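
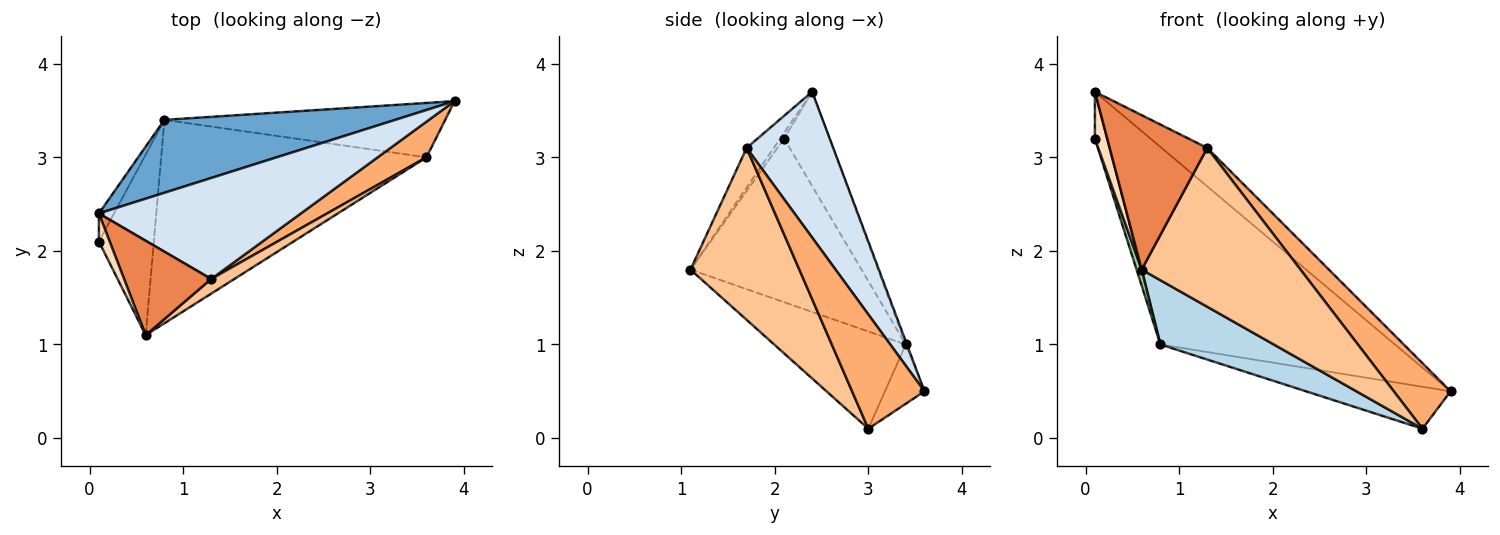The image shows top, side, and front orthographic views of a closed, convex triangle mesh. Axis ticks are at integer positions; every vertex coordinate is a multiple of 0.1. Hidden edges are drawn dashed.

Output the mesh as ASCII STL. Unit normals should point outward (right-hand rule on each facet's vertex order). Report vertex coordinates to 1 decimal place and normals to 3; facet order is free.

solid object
 facet normal -0.005 0.938 0.346
  outer loop
   vertex 0.8 3.4 1.0
   vertex 0.1 2.4 3.7
   vertex 3.9 3.6 0.5
  endloop
 endfacet
 facet normal -0.165 0.603 -0.781
  outer loop
   vertex 0.8 3.4 1.0
   vertex 3.9 3.6 0.5
   vertex 3.6 3.0 0.1
  endloop
 endfacet
 facet normal -0.330 -0.284 -0.900
  outer loop
   vertex 0.8 3.4 1.0
   vertex 3.6 3.0 0.1
   vertex 0.6 1.1 1.8
  endloop
 endfacet
 facet normal 0.559 0.295 0.775
  outer loop
   vertex 1.3 1.7 3.1
   vertex 3.9 3.6 0.5
   vertex 0.1 2.4 3.7
  endloop
 endfacet
 facet normal -0.231 -0.830 0.507
  outer loop
   vertex 1.3 1.7 3.1
   vertex 0.1 2.4 3.7
   vertex 0.6 1.1 1.8
  endloop
 endfacet
 facet normal 0.746 -0.585 0.318
  outer loop
   vertex 1.3 1.7 3.1
   vertex 3.6 3.0 0.1
   vertex 3.9 3.6 0.5
  endloop
 endfacet
 facet normal 0.564 -0.822 0.076
  outer loop
   vertex 1.3 1.7 3.1
   vertex 0.6 1.1 1.8
   vertex 3.6 3.0 0.1
  endloop
 endfacet
 facet normal -0.265 -0.827 0.496
  outer loop
   vertex 0.1 2.1 3.2
   vertex 0.6 1.1 1.8
   vertex 0.1 2.4 3.7
  endloop
 endfacet
 facet normal -0.955 0.255 -0.153
  outer loop
   vertex 0.1 2.1 3.2
   vertex 0.1 2.4 3.7
   vertex 0.8 3.4 1.0
  endloop
 endfacet
 facet normal -0.948 -0.028 -0.318
  outer loop
   vertex 0.1 2.1 3.2
   vertex 0.8 3.4 1.0
   vertex 0.6 1.1 1.8
  endloop
 endfacet
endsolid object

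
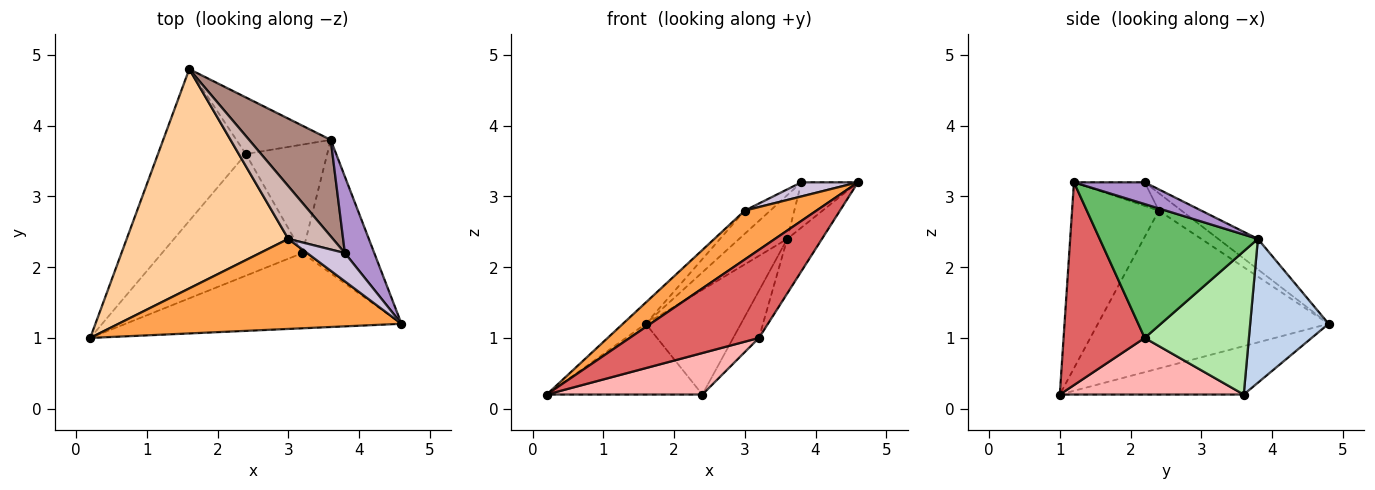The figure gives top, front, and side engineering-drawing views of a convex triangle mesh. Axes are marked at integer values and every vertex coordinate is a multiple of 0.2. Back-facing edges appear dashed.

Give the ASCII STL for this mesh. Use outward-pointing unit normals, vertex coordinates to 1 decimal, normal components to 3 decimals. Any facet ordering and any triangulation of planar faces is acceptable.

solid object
 facet normal -0.447 0.378 -0.811
  outer loop
   vertex 2.4 3.6 0.2
   vertex 0.2 1.0 0.2
   vertex 1.6 4.8 1.2
  endloop
 endfacet
 facet normal 0.587 0.712 -0.385
  outer loop
   vertex 2.4 3.6 0.2
   vertex 1.6 4.8 1.2
   vertex 3.6 3.8 2.4
  endloop
 endfacet
 facet normal -0.500 -0.413 0.761
  outer loop
   vertex 3.0 2.4 2.8
   vertex 0.2 1.0 0.2
   vertex 4.6 1.2 3.2
  endloop
 endfacet
 facet normal -0.697 0.069 0.714
  outer loop
   vertex 3.0 2.4 2.8
   vertex 1.6 4.8 1.2
   vertex 0.2 1.0 0.2
  endloop
 endfacet
 facet normal 0.865 0.190 -0.464
  outer loop
   vertex 3.2 2.2 1.0
   vertex 3.6 3.8 2.4
   vertex 4.6 1.2 3.2
  endloop
 endfacet
 facet normal 0.850 0.210 -0.483
  outer loop
   vertex 3.2 2.2 1.0
   vertex 2.4 3.6 0.2
   vertex 3.6 3.8 2.4
  endloop
 endfacet
 facet normal 0.431 -0.686 -0.586
  outer loop
   vertex 3.2 2.2 1.0
   vertex 4.6 1.2 3.2
   vertex 0.2 1.0 0.2
  endloop
 endfacet
 facet normal 0.356 -0.302 -0.884
  outer loop
   vertex 3.2 2.2 1.0
   vertex 0.2 1.0 0.2
   vertex 2.4 3.6 0.2
  endloop
 endfacet
 facet normal 0.537 0.430 0.726
  outer loop
   vertex 3.8 2.2 3.2
   vertex 4.6 1.2 3.2
   vertex 3.6 3.8 2.4
  endloop
 endfacet
 facet normal -0.488 -0.390 0.781
  outer loop
   vertex 3.8 2.2 3.2
   vertex 3.0 2.4 2.8
   vertex 4.6 1.2 3.2
  endloop
 endfacet
 facet normal -0.322 0.391 0.862
  outer loop
   vertex 3.8 2.2 3.2
   vertex 3.6 3.8 2.4
   vertex 1.6 4.8 1.2
  endloop
 endfacet
 facet normal -0.336 0.379 0.862
  outer loop
   vertex 3.8 2.2 3.2
   vertex 1.6 4.8 1.2
   vertex 3.0 2.4 2.8
  endloop
 endfacet
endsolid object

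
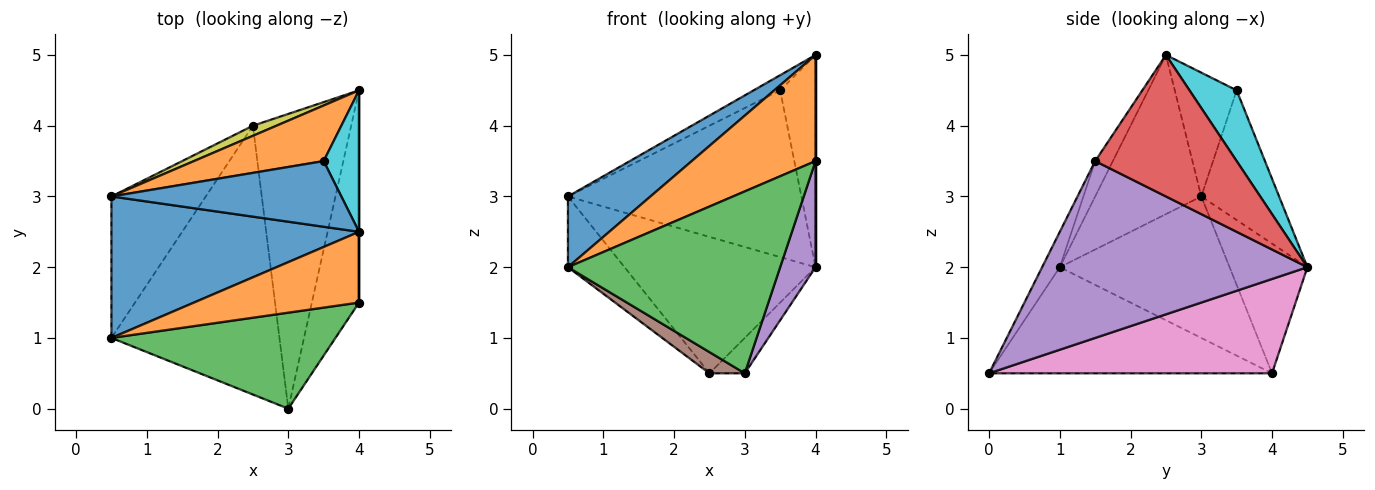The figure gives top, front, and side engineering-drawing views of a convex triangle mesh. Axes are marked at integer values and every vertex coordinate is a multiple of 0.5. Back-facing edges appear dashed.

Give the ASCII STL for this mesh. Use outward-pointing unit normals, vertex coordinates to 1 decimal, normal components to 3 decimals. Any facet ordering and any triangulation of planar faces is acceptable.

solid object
 facet normal -0.498 -0.388 0.775
  outer loop
   vertex 0.5 3.0 3.0
   vertex 0.5 1.0 2.0
   vertex 4.0 2.5 5.0
  endloop
 endfacet
 facet normal -0.118 -0.826 0.551
  outer loop
   vertex 4.0 1.5 3.5
   vertex 4.0 2.5 5.0
   vertex 0.5 1.0 2.0
  endloop
 endfacet
 facet normal -0.073 -0.882 0.465
  outer loop
   vertex 4.0 1.5 3.5
   vertex 0.5 1.0 2.0
   vertex 3.0 0.0 0.5
  endloop
 endfacet
 facet normal 1.000 0.000 0.000
  outer loop
   vertex 4.0 1.5 3.5
   vertex 4.0 4.5 2.0
   vertex 4.0 2.5 5.0
  endloop
 endfacet
 facet normal 0.958 -0.128 -0.256
  outer loop
   vertex 4.0 1.5 3.5
   vertex 3.0 0.0 0.5
   vertex 4.0 4.5 2.0
  endloop
 endfacet
 facet normal -0.533 -0.067 -0.844
  outer loop
   vertex 2.5 4.0 0.5
   vertex 3.0 0.0 0.5
   vertex 0.5 1.0 2.0
  endloop
 endfacet
 facet normal 0.690 0.086 -0.719
  outer loop
   vertex 2.5 4.0 0.5
   vertex 4.0 4.5 2.0
   vertex 3.0 0.0 0.5
  endloop
 endfacet
 facet normal -0.802 0.267 -0.535
  outer loop
   vertex 2.5 4.0 0.5
   vertex 0.5 1.0 2.0
   vertex 0.5 3.0 3.0
  endloop
 endfacet
 facet normal -0.376 0.924 0.068
  outer loop
   vertex 2.5 4.0 0.5
   vertex 0.5 3.0 3.0
   vertex 4.0 4.5 2.0
  endloop
 endfacet
 facet normal 0.743 0.557 0.371
  outer loop
   vertex 3.5 3.5 4.5
   vertex 4.0 2.5 5.0
   vertex 4.0 4.5 2.0
  endloop
 endfacet
 facet normal -0.465 0.199 0.863
  outer loop
   vertex 3.5 3.5 4.5
   vertex 0.5 3.0 3.0
   vertex 4.0 2.5 5.0
  endloop
 endfacet
 facet normal -0.302 0.905 0.302
  outer loop
   vertex 3.5 3.5 4.5
   vertex 4.0 4.5 2.0
   vertex 0.5 3.0 3.0
  endloop
 endfacet
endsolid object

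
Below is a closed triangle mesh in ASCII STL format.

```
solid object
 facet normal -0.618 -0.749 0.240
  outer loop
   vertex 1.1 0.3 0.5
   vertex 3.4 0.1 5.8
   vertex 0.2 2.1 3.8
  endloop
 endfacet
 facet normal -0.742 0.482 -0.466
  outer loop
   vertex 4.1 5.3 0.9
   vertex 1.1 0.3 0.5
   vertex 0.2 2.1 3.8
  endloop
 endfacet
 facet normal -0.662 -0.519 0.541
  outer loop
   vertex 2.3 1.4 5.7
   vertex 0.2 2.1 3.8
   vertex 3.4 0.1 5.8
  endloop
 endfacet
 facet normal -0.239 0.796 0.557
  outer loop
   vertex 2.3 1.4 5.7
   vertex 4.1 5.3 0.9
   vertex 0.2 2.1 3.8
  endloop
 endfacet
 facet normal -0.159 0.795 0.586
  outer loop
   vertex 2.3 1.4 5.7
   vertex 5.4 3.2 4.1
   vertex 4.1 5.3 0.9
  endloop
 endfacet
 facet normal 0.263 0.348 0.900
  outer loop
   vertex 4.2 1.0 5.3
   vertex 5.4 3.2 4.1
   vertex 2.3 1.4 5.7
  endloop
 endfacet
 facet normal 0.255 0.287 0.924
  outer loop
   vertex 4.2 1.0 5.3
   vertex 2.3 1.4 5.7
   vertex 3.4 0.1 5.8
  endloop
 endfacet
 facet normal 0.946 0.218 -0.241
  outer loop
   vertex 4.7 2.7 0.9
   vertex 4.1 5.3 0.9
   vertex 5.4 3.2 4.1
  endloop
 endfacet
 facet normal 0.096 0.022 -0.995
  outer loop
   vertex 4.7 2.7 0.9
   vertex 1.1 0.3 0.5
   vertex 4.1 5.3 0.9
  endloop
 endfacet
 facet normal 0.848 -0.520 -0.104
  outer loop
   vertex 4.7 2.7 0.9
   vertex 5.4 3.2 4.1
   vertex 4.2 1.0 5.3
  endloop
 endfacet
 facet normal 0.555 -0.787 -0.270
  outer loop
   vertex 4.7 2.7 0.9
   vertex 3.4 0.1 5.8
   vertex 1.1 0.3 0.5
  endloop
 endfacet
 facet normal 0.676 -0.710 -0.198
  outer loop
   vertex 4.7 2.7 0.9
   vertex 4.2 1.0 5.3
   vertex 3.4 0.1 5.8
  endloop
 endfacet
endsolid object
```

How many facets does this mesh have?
12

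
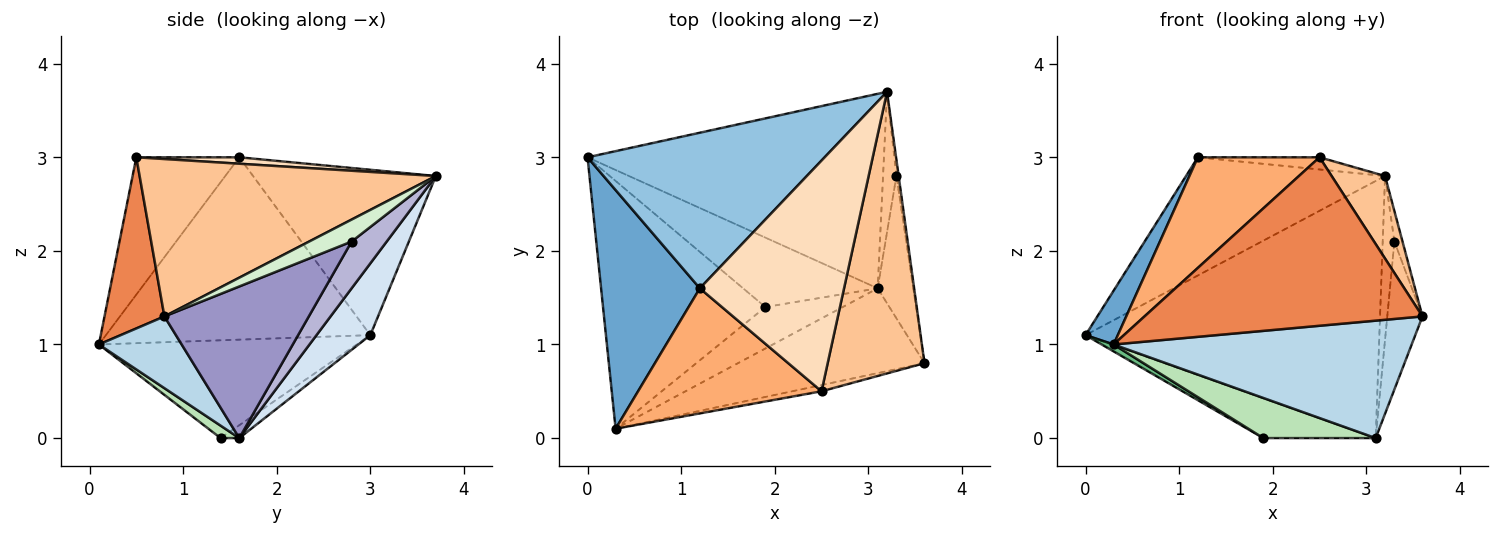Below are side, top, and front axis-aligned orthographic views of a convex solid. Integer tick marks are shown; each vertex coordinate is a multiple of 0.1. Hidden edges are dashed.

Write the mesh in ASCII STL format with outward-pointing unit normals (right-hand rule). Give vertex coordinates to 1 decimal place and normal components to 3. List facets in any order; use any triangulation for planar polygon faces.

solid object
 facet normal -0.874 -0.107 0.474
  outer loop
   vertex 1.2 1.6 3.0
   vertex 0.0 3.0 1.1
   vertex 0.3 0.1 1.0
  endloop
 endfacet
 facet normal -0.486 0.529 0.696
  outer loop
   vertex 3.2 3.7 2.8
   vertex 0.0 3.0 1.1
   vertex 1.2 1.6 3.0
  endloop
 endfacet
 facet normal 0.220 -0.791 -0.571
  outer loop
   vertex 3.1 1.6 0.0
   vertex 3.6 0.8 1.3
   vertex 0.3 0.1 1.0
  endloop
 endfacet
 facet normal 0.145 0.789 -0.597
  outer loop
   vertex 3.1 1.6 0.0
   vertex 0.0 3.0 1.1
   vertex 3.2 3.7 2.8
  endloop
 endfacet
 facet normal 0.211 -0.977 -0.036
  outer loop
   vertex 2.5 0.5 3.0
   vertex 0.3 0.1 1.0
   vertex 3.6 0.8 1.3
  endloop
 endfacet
 facet normal -0.489 -0.578 0.653
  outer loop
   vertex 2.5 0.5 3.0
   vertex 1.2 1.6 3.0
   vertex 0.3 0.1 1.0
  endloop
 endfacet
 facet normal 0.842 -0.152 0.518
  outer loop
   vertex 2.5 0.5 3.0
   vertex 3.6 0.8 1.3
   vertex 3.2 3.7 2.8
  endloop
 endfacet
 facet normal 0.045 0.053 0.998
  outer loop
   vertex 2.5 0.5 3.0
   vertex 3.2 3.7 2.8
   vertex 1.2 1.6 3.0
  endloop
 endfacet
 facet normal -0.516 -0.024 -0.856
  outer loop
   vertex 1.9 1.4 0.0
   vertex 0.3 0.1 1.0
   vertex 0.0 3.0 1.1
  endloop
 endfacet
 facet normal -0.083 0.496 -0.864
  outer loop
   vertex 1.9 1.4 0.0
   vertex 0.0 3.0 1.1
   vertex 3.1 1.6 0.0
  endloop
 endfacet
 facet normal 0.115 -0.691 -0.714
  outer loop
   vertex 1.9 1.4 0.0
   vertex 3.1 1.6 0.0
   vertex 0.3 0.1 1.0
  endloop
 endfacet
 facet normal 0.977 0.187 -0.101
  outer loop
   vertex 3.3 2.8 2.1
   vertex 3.2 3.7 2.8
   vertex 3.6 0.8 1.3
  endloop
 endfacet
 facet normal 0.947 0.231 -0.222
  outer loop
   vertex 3.3 2.8 2.1
   vertex 3.6 0.8 1.3
   vertex 3.1 1.6 0.0
  endloop
 endfacet
 facet normal 0.916 0.305 -0.262
  outer loop
   vertex 3.3 2.8 2.1
   vertex 3.1 1.6 0.0
   vertex 3.2 3.7 2.8
  endloop
 endfacet
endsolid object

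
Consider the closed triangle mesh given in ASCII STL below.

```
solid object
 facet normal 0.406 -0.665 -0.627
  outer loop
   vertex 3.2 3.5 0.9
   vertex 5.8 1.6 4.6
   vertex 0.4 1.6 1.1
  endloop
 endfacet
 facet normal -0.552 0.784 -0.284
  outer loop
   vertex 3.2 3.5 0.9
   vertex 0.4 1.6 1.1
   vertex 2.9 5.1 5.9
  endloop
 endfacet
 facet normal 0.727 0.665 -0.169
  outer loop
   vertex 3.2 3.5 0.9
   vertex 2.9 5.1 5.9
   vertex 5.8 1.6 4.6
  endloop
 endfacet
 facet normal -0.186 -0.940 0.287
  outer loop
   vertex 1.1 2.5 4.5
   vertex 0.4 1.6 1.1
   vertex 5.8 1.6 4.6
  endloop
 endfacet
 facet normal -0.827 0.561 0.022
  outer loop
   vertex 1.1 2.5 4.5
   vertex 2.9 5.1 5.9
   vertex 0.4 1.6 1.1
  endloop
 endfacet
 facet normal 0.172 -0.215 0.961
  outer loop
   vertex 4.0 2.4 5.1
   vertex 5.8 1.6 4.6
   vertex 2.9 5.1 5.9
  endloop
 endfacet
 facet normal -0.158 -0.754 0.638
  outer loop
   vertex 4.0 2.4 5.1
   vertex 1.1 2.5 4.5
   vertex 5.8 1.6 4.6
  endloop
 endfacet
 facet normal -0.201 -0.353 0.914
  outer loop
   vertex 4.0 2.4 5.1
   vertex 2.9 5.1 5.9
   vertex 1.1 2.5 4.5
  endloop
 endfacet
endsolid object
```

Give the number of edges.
12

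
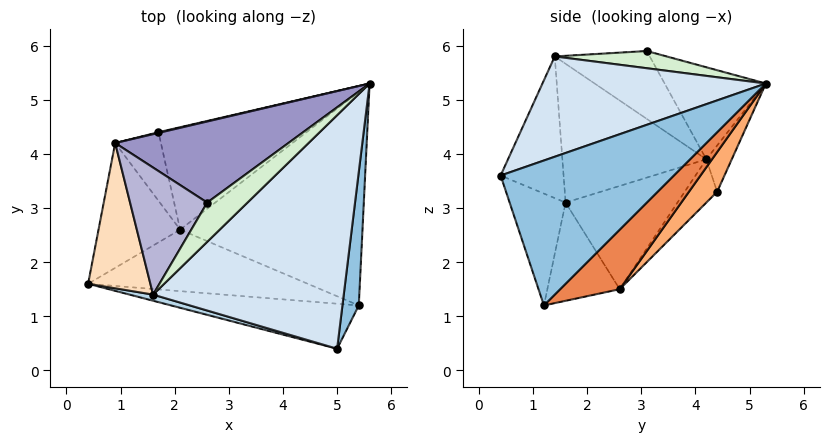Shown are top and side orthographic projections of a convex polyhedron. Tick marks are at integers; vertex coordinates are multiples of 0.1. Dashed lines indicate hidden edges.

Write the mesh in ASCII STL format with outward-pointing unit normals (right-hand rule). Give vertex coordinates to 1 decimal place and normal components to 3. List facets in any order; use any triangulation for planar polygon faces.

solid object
 facet normal -0.203 -0.918 -0.340
  outer loop
   vertex 5.4 1.2 1.2
   vertex 5.0 0.4 3.6
   vertex 0.4 1.6 3.1
  endloop
 endfacet
 facet normal 0.981 -0.159 0.111
  outer loop
   vertex 5.4 1.2 1.2
   vertex 5.6 5.3 5.3
   vertex 5.0 0.4 3.6
  endloop
 endfacet
 facet normal -0.257 -0.966 0.042
  outer loop
   vertex 1.6 1.4 5.8
   vertex 0.4 1.6 3.1
   vertex 5.0 0.4 3.6
  endloop
 endfacet
 facet normal 0.437 -0.342 0.832
  outer loop
   vertex 1.6 1.4 5.8
   vertex 5.0 0.4 3.6
   vertex 5.6 5.3 5.3
  endloop
 endfacet
 facet normal 0.227 0.683 -0.694
  outer loop
   vertex 2.1 2.6 1.5
   vertex 5.6 5.3 5.3
   vertex 5.4 1.2 1.2
  endloop
 endfacet
 facet normal 0.181 0.715 -0.675
  outer loop
   vertex 2.1 2.6 1.5
   vertex 1.7 4.4 3.3
   vertex 5.6 5.3 5.3
  endloop
 endfacet
 facet normal -0.324 -0.608 -0.724
  outer loop
   vertex 2.1 2.6 1.5
   vertex 5.4 1.2 1.2
   vertex 0.4 1.6 3.1
  endloop
 endfacet
 facet normal -0.911 0.050 0.409
  outer loop
   vertex 0.9 4.2 3.9
   vertex 0.4 1.6 3.1
   vertex 1.6 1.4 5.8
  endloop
 endfacet
 facet normal -0.742 0.323 -0.587
  outer loop
   vertex 0.9 4.2 3.9
   vertex 2.1 2.6 1.5
   vertex 0.4 1.6 3.1
  endloop
 endfacet
 facet normal -0.597 0.497 -0.630
  outer loop
   vertex 0.9 4.2 3.9
   vertex 1.7 4.4 3.3
   vertex 2.1 2.6 1.5
  endloop
 endfacet
 facet normal -0.232 0.973 0.015
  outer loop
   vertex 0.9 4.2 3.9
   vertex 5.6 5.3 5.3
   vertex 1.7 4.4 3.3
  endloop
 endfacet
 facet normal 0.378 -0.274 0.884
  outer loop
   vertex 2.6 3.1 5.9
   vertex 1.6 1.4 5.8
   vertex 5.6 5.3 5.3
  endloop
 endfacet
 facet normal -0.352 0.661 0.663
  outer loop
   vertex 2.6 3.1 5.9
   vertex 5.6 5.3 5.3
   vertex 0.9 4.2 3.9
  endloop
 endfacet
 facet normal -0.625 0.326 0.710
  outer loop
   vertex 2.6 3.1 5.9
   vertex 0.9 4.2 3.9
   vertex 1.6 1.4 5.8
  endloop
 endfacet
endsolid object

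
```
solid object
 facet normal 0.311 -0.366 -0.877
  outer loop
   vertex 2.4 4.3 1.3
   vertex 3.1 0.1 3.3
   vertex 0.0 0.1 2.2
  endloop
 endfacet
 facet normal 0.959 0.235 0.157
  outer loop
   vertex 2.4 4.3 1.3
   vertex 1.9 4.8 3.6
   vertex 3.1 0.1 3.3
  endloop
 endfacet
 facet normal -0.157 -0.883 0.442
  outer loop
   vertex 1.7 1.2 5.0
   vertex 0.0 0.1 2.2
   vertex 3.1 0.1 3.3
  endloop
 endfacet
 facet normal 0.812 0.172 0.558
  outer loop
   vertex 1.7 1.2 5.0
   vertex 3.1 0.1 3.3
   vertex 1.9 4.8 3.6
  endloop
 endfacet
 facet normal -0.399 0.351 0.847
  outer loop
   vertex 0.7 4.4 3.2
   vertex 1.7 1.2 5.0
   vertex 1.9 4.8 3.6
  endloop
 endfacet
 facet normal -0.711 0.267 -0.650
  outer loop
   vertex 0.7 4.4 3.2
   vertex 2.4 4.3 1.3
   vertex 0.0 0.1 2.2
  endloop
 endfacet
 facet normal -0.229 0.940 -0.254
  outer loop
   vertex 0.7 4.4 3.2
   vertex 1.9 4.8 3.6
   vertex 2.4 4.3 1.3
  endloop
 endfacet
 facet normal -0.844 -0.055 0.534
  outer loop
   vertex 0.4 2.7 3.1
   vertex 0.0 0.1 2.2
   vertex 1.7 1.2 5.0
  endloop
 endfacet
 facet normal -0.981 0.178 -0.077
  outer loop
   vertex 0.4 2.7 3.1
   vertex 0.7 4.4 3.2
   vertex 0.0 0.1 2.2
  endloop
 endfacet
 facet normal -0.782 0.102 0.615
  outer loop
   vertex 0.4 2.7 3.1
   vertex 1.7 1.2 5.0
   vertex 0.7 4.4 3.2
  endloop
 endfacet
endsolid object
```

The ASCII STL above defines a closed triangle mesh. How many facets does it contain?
10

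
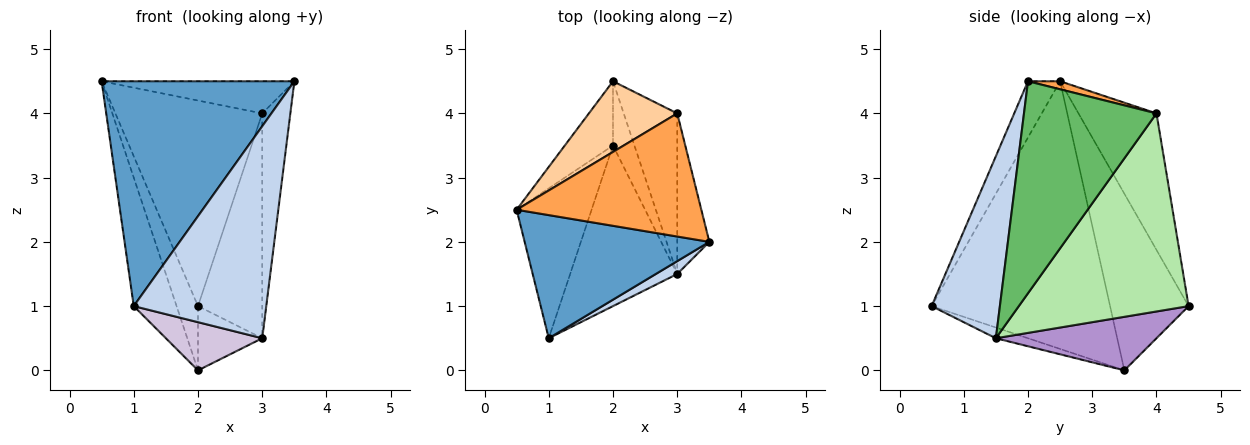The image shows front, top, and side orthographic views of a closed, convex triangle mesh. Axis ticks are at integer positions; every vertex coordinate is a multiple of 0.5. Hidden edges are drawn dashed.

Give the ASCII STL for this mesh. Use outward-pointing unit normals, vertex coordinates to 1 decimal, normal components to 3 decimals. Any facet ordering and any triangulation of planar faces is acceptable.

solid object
 facet normal -0.145 -0.868 0.475
  outer loop
   vertex 1.0 0.5 1.0
   vertex 3.5 2.0 4.5
   vertex 0.5 2.5 4.5
  endloop
 endfacet
 facet normal 0.457 -0.888 0.054
  outer loop
   vertex 3.0 1.5 0.5
   vertex 3.5 2.0 4.5
   vertex 1.0 0.5 1.0
  endloop
 endfacet
 facet normal 0.042 0.252 0.967
  outer loop
   vertex 3.0 4.0 4.0
   vertex 0.5 2.5 4.5
   vertex 3.5 2.0 4.5
  endloop
 endfacet
 facet normal -0.449 0.845 0.290
  outer loop
   vertex 3.0 4.0 4.0
   vertex 2.0 4.5 1.0
   vertex 0.5 2.5 4.5
  endloop
 endfacet
 facet normal 0.968 0.205 -0.147
  outer loop
   vertex 3.0 4.0 4.0
   vertex 3.5 2.0 4.5
   vertex 3.0 1.5 0.5
  endloop
 endfacet
 facet normal 0.907 0.343 -0.245
  outer loop
   vertex 3.0 4.0 4.0
   vertex 3.0 1.5 0.5
   vertex 2.0 4.5 1.0
  endloop
 endfacet
 facet normal -0.933 0.254 -0.254
  outer loop
   vertex 2.0 3.5 0.0
   vertex 0.5 2.5 4.5
   vertex 2.0 4.5 1.0
  endloop
 endfacet
 facet normal -0.938 0.225 -0.263
  outer loop
   vertex 2.0 3.5 0.0
   vertex 1.0 0.5 1.0
   vertex 0.5 2.5 4.5
  endloop
 endfacet
 facet normal 0.870 0.348 -0.348
  outer loop
   vertex 2.0 3.5 0.0
   vertex 2.0 4.5 1.0
   vertex 3.0 1.5 0.5
  endloop
 endfacet
 facet normal -0.095 -0.286 -0.953
  outer loop
   vertex 2.0 3.5 0.0
   vertex 3.0 1.5 0.5
   vertex 1.0 0.5 1.0
  endloop
 endfacet
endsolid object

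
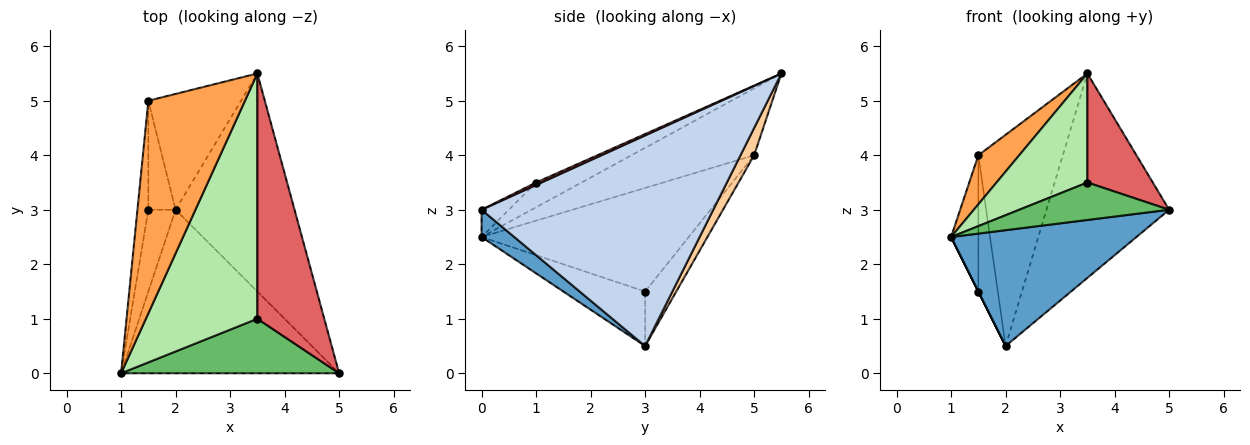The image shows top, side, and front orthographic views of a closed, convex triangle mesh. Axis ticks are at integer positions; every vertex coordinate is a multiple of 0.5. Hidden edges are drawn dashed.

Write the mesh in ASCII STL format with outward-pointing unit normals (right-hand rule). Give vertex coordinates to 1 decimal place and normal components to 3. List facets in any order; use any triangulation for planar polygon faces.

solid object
 facet normal 0.101 -0.575 -0.812
  outer loop
   vertex 2.0 3.0 0.5
   vertex 5.0 0.0 3.0
   vertex 1.0 0.0 2.5
  endloop
 endfacet
 facet normal 0.791 0.419 -0.447
  outer loop
   vertex 2.0 3.0 0.5
   vertex 3.5 5.5 5.5
   vertex 5.0 0.0 3.0
  endloop
 endfacet
 facet normal -0.559 -0.186 0.808
  outer loop
   vertex 1.5 5.0 4.0
   vertex 1.0 0.0 2.5
   vertex 3.5 5.5 5.5
  endloop
 endfacet
 facet normal 0.140 0.868 -0.476
  outer loop
   vertex 1.5 5.0 4.0
   vertex 3.5 5.5 5.5
   vertex 2.0 3.0 0.5
  endloop
 endfacet
 facet normal -0.102 -0.564 0.820
  outer loop
   vertex 3.5 1.0 3.5
   vertex 1.0 0.0 2.5
   vertex 5.0 0.0 3.0
  endloop
 endfacet
 facet normal -0.199 -0.398 0.896
  outer loop
   vertex 3.5 1.0 3.5
   vertex 3.5 5.5 5.5
   vertex 1.0 0.0 2.5
  endloop
 endfacet
 facet normal 0.034 -0.406 0.913
  outer loop
   vertex 3.5 1.0 3.5
   vertex 5.0 0.0 3.0
   vertex 3.5 5.5 5.5
  endloop
 endfacet
 facet normal -0.894 0.000 -0.447
  outer loop
   vertex 1.5 3.0 1.5
   vertex 2.0 3.0 0.5
   vertex 1.0 0.0 2.5
  endloop
 endfacet
 facet normal -0.986 0.130 -0.104
  outer loop
   vertex 1.5 3.0 1.5
   vertex 1.0 0.0 2.5
   vertex 1.5 5.0 4.0
  endloop
 endfacet
 facet normal -0.781 0.488 -0.390
  outer loop
   vertex 1.5 3.0 1.5
   vertex 1.5 5.0 4.0
   vertex 2.0 3.0 0.5
  endloop
 endfacet
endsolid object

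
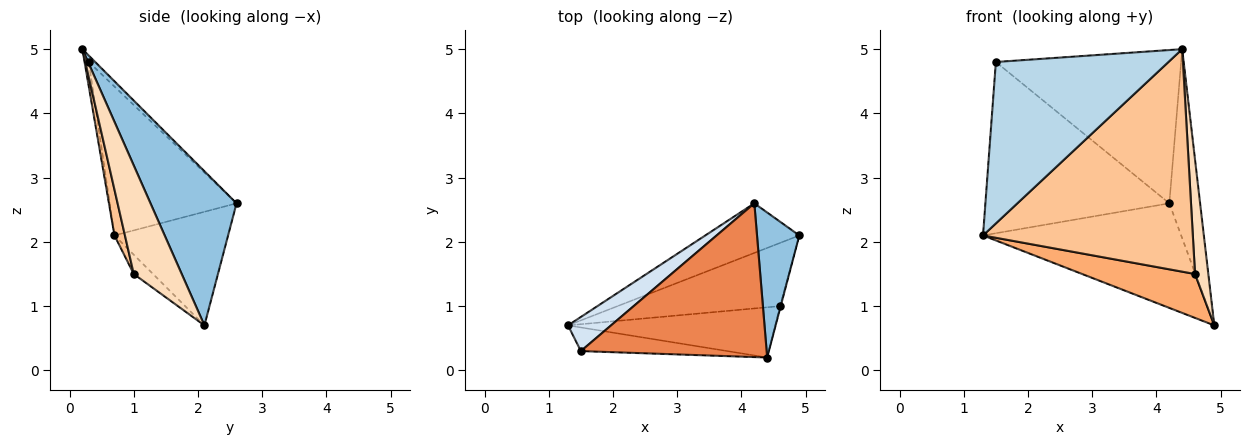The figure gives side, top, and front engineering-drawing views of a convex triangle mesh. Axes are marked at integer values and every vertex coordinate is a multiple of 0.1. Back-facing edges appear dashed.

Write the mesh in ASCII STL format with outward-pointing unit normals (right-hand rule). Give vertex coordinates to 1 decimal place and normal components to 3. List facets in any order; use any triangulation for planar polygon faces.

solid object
 facet normal -0.460 0.802 -0.381
  outer loop
   vertex 4.2 2.6 2.6
   vertex 4.9 2.1 0.7
   vertex 1.3 0.7 2.1
  endloop
 endfacet
 facet normal 0.912 0.326 0.250
  outer loop
   vertex 4.2 2.6 2.6
   vertex 4.4 0.2 5.0
   vertex 4.9 2.1 0.7
  endloop
 endfacet
 facet normal -0.024 -0.989 -0.145
  outer loop
   vertex 1.5 0.3 4.8
   vertex 1.3 0.7 2.1
   vertex 4.4 0.2 5.0
  endloop
 endfacet
 facet normal -0.560 0.812 0.162
  outer loop
   vertex 1.5 0.3 4.8
   vertex 4.2 2.6 2.6
   vertex 1.3 0.7 2.1
  endloop
 endfacet
 facet normal -0.024 0.706 0.708
  outer loop
   vertex 1.5 0.3 4.8
   vertex 4.4 0.2 5.0
   vertex 4.2 2.6 2.6
  endloop
 endfacet
 facet normal -0.097 -0.568 -0.817
  outer loop
   vertex 4.6 1.0 1.5
   vertex 1.3 0.7 2.1
   vertex 4.9 2.1 0.7
  endloop
 endfacet
 facet normal 0.049 -0.974 -0.220
  outer loop
   vertex 4.6 1.0 1.5
   vertex 4.4 0.2 5.0
   vertex 1.3 0.7 2.1
  endloop
 endfacet
 facet normal 0.964 -0.267 -0.006
  outer loop
   vertex 4.6 1.0 1.5
   vertex 4.9 2.1 0.7
   vertex 4.4 0.2 5.0
  endloop
 endfacet
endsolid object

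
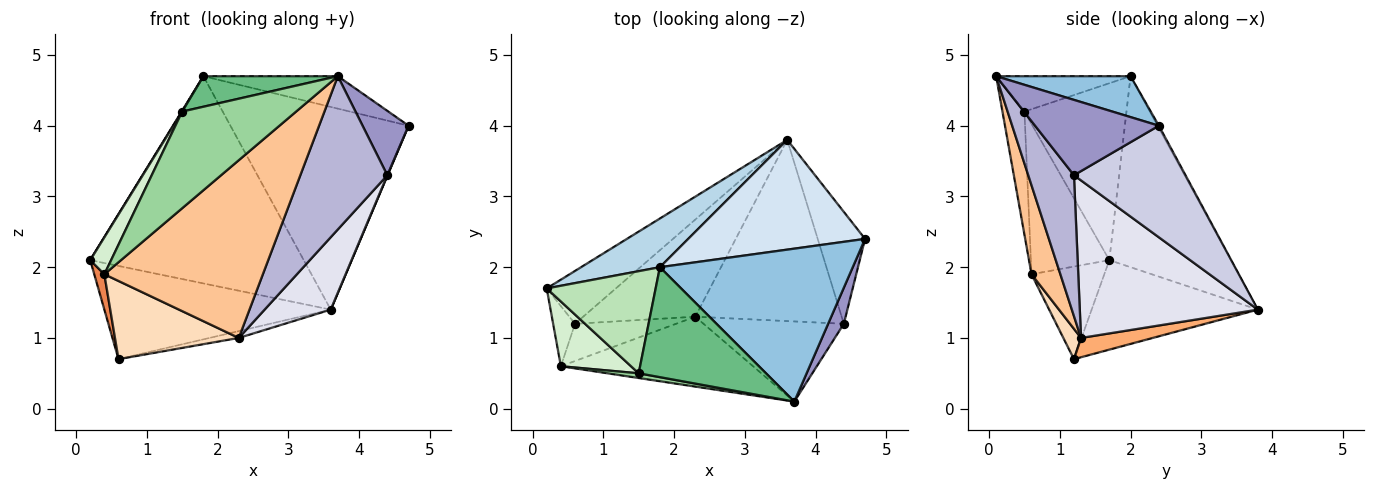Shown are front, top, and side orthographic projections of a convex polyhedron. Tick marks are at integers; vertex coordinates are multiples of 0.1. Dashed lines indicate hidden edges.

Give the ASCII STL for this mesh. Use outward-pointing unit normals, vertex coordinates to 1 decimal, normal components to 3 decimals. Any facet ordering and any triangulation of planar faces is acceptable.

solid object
 facet normal -0.538 0.733 -0.416
  outer loop
   vertex 3.6 3.8 1.4
   vertex 0.6 1.2 0.7
   vertex 0.2 1.7 2.1
  endloop
 endfacet
 facet normal 0.203 0.203 0.958
  outer loop
   vertex 1.8 2.0 4.7
   vertex 3.7 0.1 4.7
   vertex 4.7 2.4 4.0
  endloop
 endfacet
 facet normal -0.485 0.851 0.200
  outer loop
   vertex 1.8 2.0 4.7
   vertex 3.6 3.8 1.4
   vertex 0.2 1.7 2.1
  endloop
 endfacet
 facet normal -0.006 0.879 0.476
  outer loop
   vertex 1.8 2.0 4.7
   vertex 4.7 2.4 4.0
   vertex 3.6 3.8 1.4
  endloop
 endfacet
 facet normal -0.964 -0.134 -0.228
  outer loop
   vertex 0.4 0.6 1.9
   vertex 0.2 1.7 2.1
   vertex 0.6 1.2 0.7
  endloop
 endfacet
 facet normal 0.169 0.069 -0.983
  outer loop
   vertex 2.3 1.3 1.0
   vertex 0.6 1.2 0.7
   vertex 3.6 3.8 1.4
  endloop
 endfacet
 facet normal 0.167 -0.918 -0.361
  outer loop
   vertex 2.3 1.3 1.0
   vertex 3.7 0.1 4.7
   vertex 0.4 0.6 1.9
  endloop
 endfacet
 facet normal 0.128 -0.895 -0.426
  outer loop
   vertex 2.3 1.3 1.0
   vertex 0.4 0.6 1.9
   vertex 0.6 1.2 0.7
  endloop
 endfacet
 facet normal -0.259 -0.259 0.931
  outer loop
   vertex 1.5 0.5 4.2
   vertex 3.7 0.1 4.7
   vertex 1.8 2.0 4.7
  endloop
 endfacet
 facet normal -0.189 -0.981 0.048
  outer loop
   vertex 1.5 0.5 4.2
   vertex 0.4 0.6 1.9
   vertex 3.7 0.1 4.7
  endloop
 endfacet
 facet normal -0.851 -0.005 0.524
  outer loop
   vertex 1.5 0.5 4.2
   vertex 1.8 2.0 4.7
   vertex 0.2 1.7 2.1
  endloop
 endfacet
 facet normal -0.881 -0.235 0.411
  outer loop
   vertex 1.5 0.5 4.2
   vertex 0.2 1.7 2.1
   vertex 0.4 0.6 1.9
  endloop
 endfacet
 facet normal 0.920 -0.342 0.192
  outer loop
   vertex 4.4 1.2 3.3
   vertex 4.7 2.4 4.0
   vertex 3.7 0.1 4.7
  endloop
 endfacet
 facet normal 0.422 -0.803 -0.420
  outer loop
   vertex 4.4 1.2 3.3
   vertex 3.7 0.1 4.7
   vertex 2.3 1.3 1.0
  endloop
 endfacet
 facet normal 0.921 -0.002 -0.391
  outer loop
   vertex 4.4 1.2 3.3
   vertex 3.6 3.8 1.4
   vertex 4.7 2.4 4.0
  endloop
 endfacet
 facet normal 0.707 -0.262 -0.657
  outer loop
   vertex 4.4 1.2 3.3
   vertex 2.3 1.3 1.0
   vertex 3.6 3.8 1.4
  endloop
 endfacet
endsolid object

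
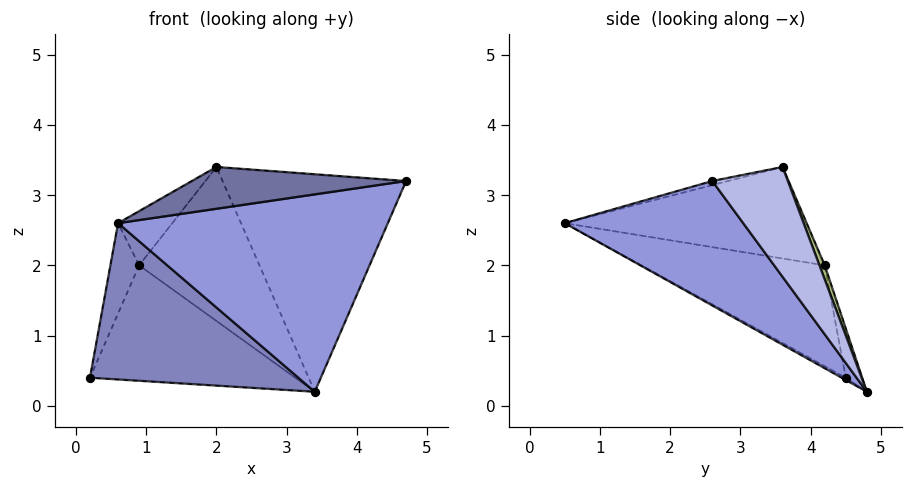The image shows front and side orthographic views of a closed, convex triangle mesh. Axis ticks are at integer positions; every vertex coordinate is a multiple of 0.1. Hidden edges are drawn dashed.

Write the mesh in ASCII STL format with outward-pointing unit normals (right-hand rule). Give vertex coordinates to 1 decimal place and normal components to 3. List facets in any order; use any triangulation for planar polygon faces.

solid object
 facet normal -0.018 -0.242 0.970
  outer loop
   vertex 2.0 3.6 3.4
   vertex 0.6 0.5 2.6
   vertex 4.7 2.6 3.2
  endloop
 endfacet
 facet normal -0.009 -0.483 -0.876
  outer loop
   vertex 3.4 4.8 0.2
   vertex 0.6 0.5 2.6
   vertex 0.2 4.5 0.4
  endloop
 endfacet
 facet normal 0.420 -0.635 -0.648
  outer loop
   vertex 3.4 4.8 0.2
   vertex 4.7 2.6 3.2
   vertex 0.6 0.5 2.6
  endloop
 endfacet
 facet normal 0.339 0.823 0.457
  outer loop
   vertex 3.4 4.8 0.2
   vertex 2.0 3.6 3.4
   vertex 4.7 2.6 3.2
  endloop
 endfacet
 facet normal -0.078 0.973 0.216
  outer loop
   vertex 0.9 4.2 2.0
   vertex 3.4 4.8 0.2
   vertex 0.2 4.5 0.4
  endloop
 endfacet
 facet normal 0.041 0.930 0.366
  outer loop
   vertex 0.9 4.2 2.0
   vertex 2.0 3.6 3.4
   vertex 3.4 4.8 0.2
  endloop
 endfacet
 facet normal -0.897 0.141 0.419
  outer loop
   vertex 0.9 4.2 2.0
   vertex 0.2 4.5 0.4
   vertex 0.6 0.5 2.6
  endloop
 endfacet
 facet normal -0.740 0.166 0.652
  outer loop
   vertex 0.9 4.2 2.0
   vertex 0.6 0.5 2.6
   vertex 2.0 3.6 3.4
  endloop
 endfacet
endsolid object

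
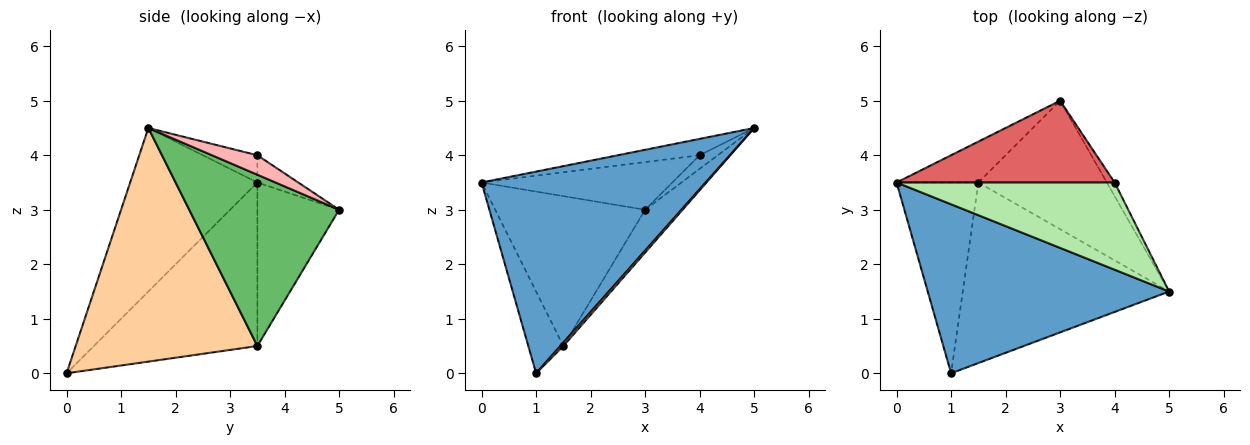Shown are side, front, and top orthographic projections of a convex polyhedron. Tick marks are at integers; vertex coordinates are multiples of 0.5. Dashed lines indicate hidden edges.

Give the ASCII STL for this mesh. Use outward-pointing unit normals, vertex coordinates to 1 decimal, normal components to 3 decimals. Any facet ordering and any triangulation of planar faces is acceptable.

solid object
 facet normal -0.399 -0.703 0.589
  outer loop
   vertex 1.0 0.0 0.0
   vertex 5.0 1.5 4.5
   vertex 0.0 3.5 3.5
  endloop
 endfacet
 facet normal -0.878 0.188 -0.439
  outer loop
   vertex 1.5 3.5 0.5
   vertex 1.0 0.0 0.0
   vertex 0.0 3.5 3.5
  endloop
 endfacet
 facet normal -0.466 0.854 -0.233
  outer loop
   vertex 1.5 3.5 0.5
   vertex 0.0 3.5 3.5
   vertex 3.0 5.0 3.0
  endloop
 endfacet
 facet normal 0.749 -0.012 -0.662
  outer loop
   vertex 1.5 3.5 0.5
   vertex 5.0 1.5 4.5
   vertex 1.0 0.0 0.0
  endloop
 endfacet
 facet normal 0.784 0.196 -0.588
  outer loop
   vertex 1.5 3.5 0.5
   vertex 3.0 5.0 3.0
   vertex 5.0 1.5 4.5
  endloop
 endfacet
 facet normal -0.122 0.183 0.976
  outer loop
   vertex 4.0 3.5 4.0
   vertex 0.0 3.5 3.5
   vertex 5.0 1.5 4.5
  endloop
 endfacet
 facet normal -0.107 0.501 0.859
  outer loop
   vertex 4.0 3.5 4.0
   vertex 3.0 5.0 3.0
   vertex 0.0 3.5 3.5
  endloop
 endfacet
 facet normal 0.870 0.348 -0.348
  outer loop
   vertex 4.0 3.5 4.0
   vertex 5.0 1.5 4.5
   vertex 3.0 5.0 3.0
  endloop
 endfacet
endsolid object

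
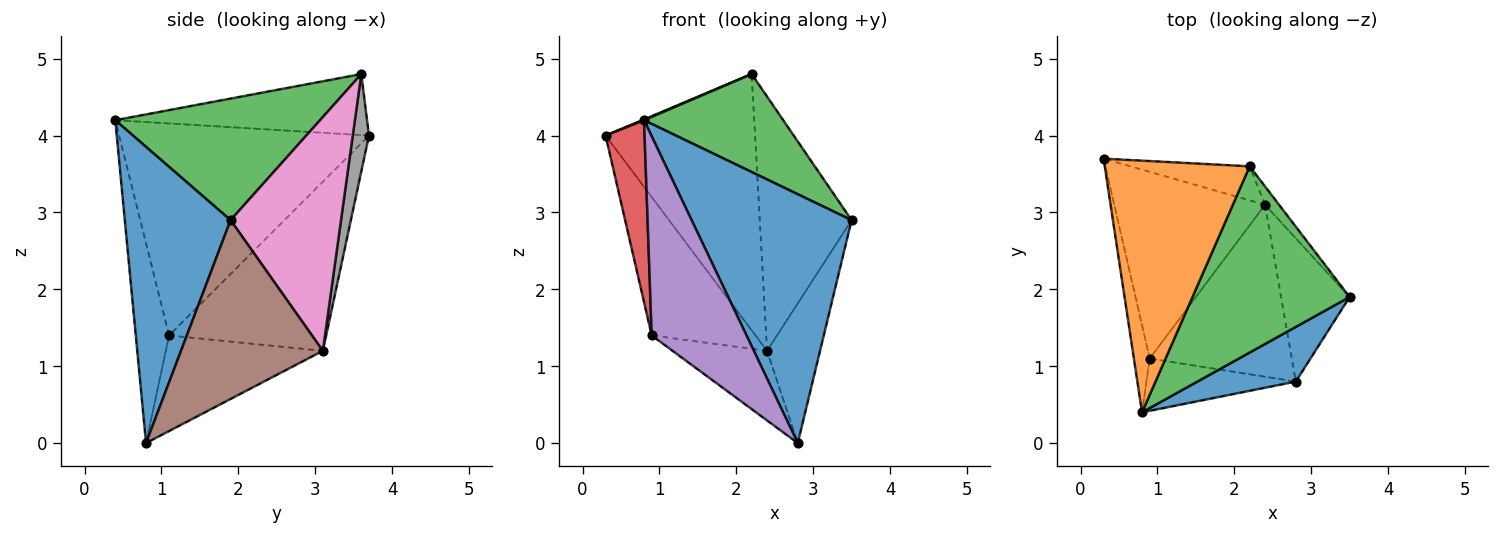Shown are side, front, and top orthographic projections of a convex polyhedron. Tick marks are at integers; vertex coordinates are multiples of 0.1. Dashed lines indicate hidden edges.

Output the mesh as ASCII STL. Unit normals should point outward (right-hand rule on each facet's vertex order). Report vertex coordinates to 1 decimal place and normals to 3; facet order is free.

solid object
 facet normal 0.543 -0.820 0.180
  outer loop
   vertex 2.8 0.8 0.0
   vertex 3.5 1.9 2.9
   vertex 0.8 0.4 4.2
  endloop
 endfacet
 facet normal -0.388 -0.003 0.922
  outer loop
   vertex 2.2 3.6 4.8
   vertex 0.3 3.7 4.0
   vertex 0.8 0.4 4.2
  endloop
 endfacet
 facet normal 0.565 -0.384 0.730
  outer loop
   vertex 2.2 3.6 4.8
   vertex 0.8 0.4 4.2
   vertex 3.5 1.9 2.9
  endloop
 endfacet
 facet normal -0.985 -0.154 -0.074
  outer loop
   vertex 0.9 1.1 1.4
   vertex 0.8 0.4 4.2
   vertex 0.3 3.7 4.0
  endloop
 endfacet
 facet normal -0.322 -0.916 -0.240
  outer loop
   vertex 0.9 1.1 1.4
   vertex 2.8 0.8 0.0
   vertex 0.8 0.4 4.2
  endloop
 endfacet
 facet normal 0.882 0.330 -0.338
  outer loop
   vertex 2.4 3.1 1.2
   vertex 3.5 1.9 2.9
   vertex 2.8 0.8 0.0
  endloop
 endfacet
 facet normal 0.768 0.639 -0.046
  outer loop
   vertex 2.4 3.1 1.2
   vertex 2.2 3.6 4.8
   vertex 3.5 1.9 2.9
  endloop
 endfacet
 facet normal 0.107 0.986 -0.131
  outer loop
   vertex 2.4 3.1 1.2
   vertex 0.3 3.7 4.0
   vertex 2.2 3.6 4.8
  endloop
 endfacet
 facet normal -0.669 0.442 -0.597
  outer loop
   vertex 2.4 3.1 1.2
   vertex 0.9 1.1 1.4
   vertex 0.3 3.7 4.0
  endloop
 endfacet
 facet normal -0.529 0.318 -0.786
  outer loop
   vertex 2.4 3.1 1.2
   vertex 2.8 0.8 0.0
   vertex 0.9 1.1 1.4
  endloop
 endfacet
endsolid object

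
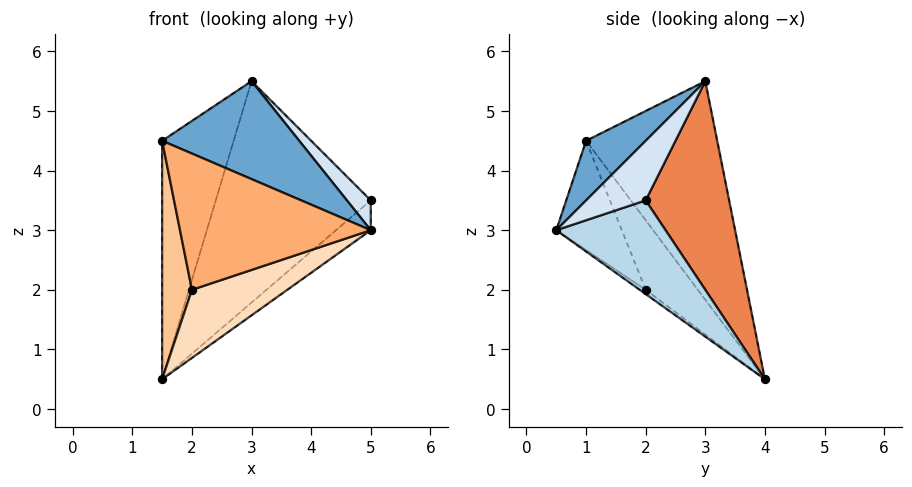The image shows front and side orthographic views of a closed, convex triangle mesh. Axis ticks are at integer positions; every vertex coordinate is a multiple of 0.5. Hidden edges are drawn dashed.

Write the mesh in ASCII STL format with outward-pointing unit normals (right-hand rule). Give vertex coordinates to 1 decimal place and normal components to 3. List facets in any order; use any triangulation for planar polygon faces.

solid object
 facet normal 0.251 -0.577 0.777
  outer loop
   vertex 3.0 3.0 5.5
   vertex 1.5 1.0 4.5
   vertex 5.0 0.5 3.0
  endloop
 endfacet
 facet normal -0.826 0.451 0.338
  outer loop
   vertex 3.0 3.0 5.5
   vertex 1.5 4.0 0.5
   vertex 1.5 1.0 4.5
  endloop
 endfacet
 facet normal 0.705 0.224 -0.673
  outer loop
   vertex 5.0 2.0 3.5
   vertex 5.0 0.5 3.0
   vertex 1.5 4.0 0.5
  endloop
 endfacet
 facet normal 0.620 -0.248 0.744
  outer loop
   vertex 5.0 2.0 3.5
   vertex 3.0 3.0 5.5
   vertex 5.0 0.5 3.0
  endloop
 endfacet
 facet normal 0.474 0.880 0.034
  outer loop
   vertex 5.0 2.0 3.5
   vertex 1.5 4.0 0.5
   vertex 3.0 3.0 5.5
  endloop
 endfacet
 facet normal -0.297 -0.865 -0.405
  outer loop
   vertex 2.0 2.0 2.0
   vertex 5.0 0.5 3.0
   vertex 1.5 1.0 4.5
  endloop
 endfacet
 facet normal -0.814 -0.465 -0.349
  outer loop
   vertex 2.0 2.0 2.0
   vertex 1.5 1.0 4.5
   vertex 1.5 4.0 0.5
  endloop
 endfacet
 facet normal -0.038 -0.606 -0.795
  outer loop
   vertex 2.0 2.0 2.0
   vertex 1.5 4.0 0.5
   vertex 5.0 0.5 3.0
  endloop
 endfacet
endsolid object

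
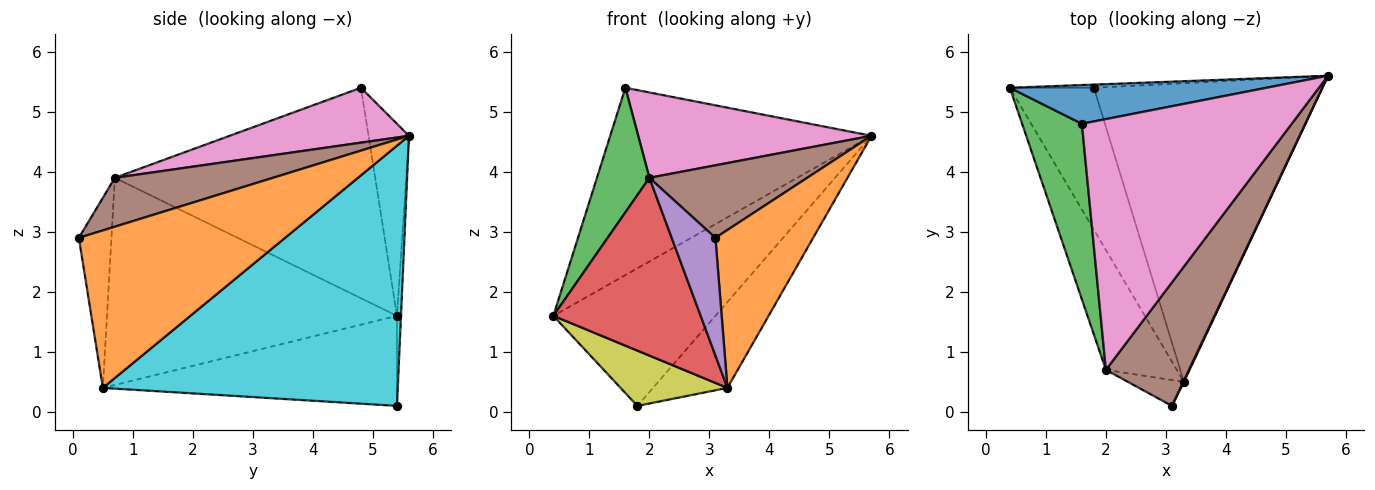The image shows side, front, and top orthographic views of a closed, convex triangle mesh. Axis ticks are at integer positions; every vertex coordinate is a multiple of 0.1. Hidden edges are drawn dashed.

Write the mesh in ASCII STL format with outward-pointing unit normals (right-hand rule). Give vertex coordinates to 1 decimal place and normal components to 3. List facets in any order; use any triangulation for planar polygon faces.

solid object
 facet normal -0.150 0.968 0.200
  outer loop
   vertex 1.6 4.8 5.4
   vertex 5.7 5.6 4.6
   vertex 0.4 5.4 1.6
  endloop
 endfacet
 facet normal 0.904 -0.428 0.004
  outer loop
   vertex 3.3 0.5 0.4
   vertex 5.7 5.6 4.6
   vertex 3.1 0.1 2.9
  endloop
 endfacet
 facet normal -0.944 -0.190 0.268
  outer loop
   vertex 2.0 0.7 3.9
   vertex 1.6 4.8 5.4
   vertex 0.4 5.4 1.6
  endloop
 endfacet
 facet normal -0.853 -0.433 -0.292
  outer loop
   vertex 2.0 0.7 3.9
   vertex 0.4 5.4 1.6
   vertex 3.3 0.5 0.4
  endloop
 endfacet
 facet normal -0.588 -0.790 -0.173
  outer loop
   vertex 2.0 0.7 3.9
   vertex 3.3 0.5 0.4
   vertex 3.1 0.1 2.9
  endloop
 endfacet
 facet normal 0.453 -0.452 0.769
  outer loop
   vertex 2.0 0.7 3.9
   vertex 3.1 0.1 2.9
   vertex 5.7 5.6 4.6
  endloop
 endfacet
 facet normal 0.240 -0.313 0.919
  outer loop
   vertex 2.0 0.7 3.9
   vertex 5.7 5.6 4.6
   vertex 1.6 4.8 5.4
  endloop
 endfacet
 facet normal -0.025 0.999 -0.023
  outer loop
   vertex 1.8 5.4 0.1
   vertex 0.4 5.4 1.6
   vertex 5.7 5.6 4.6
  endloop
 endfacet
 facet normal -0.707 -0.257 -0.659
  outer loop
   vertex 1.8 5.4 0.1
   vertex 3.3 0.5 0.4
   vertex 0.4 5.4 1.6
  endloop
 endfacet
 facet normal 0.738 0.186 -0.648
  outer loop
   vertex 1.8 5.4 0.1
   vertex 5.7 5.6 4.6
   vertex 3.3 0.5 0.4
  endloop
 endfacet
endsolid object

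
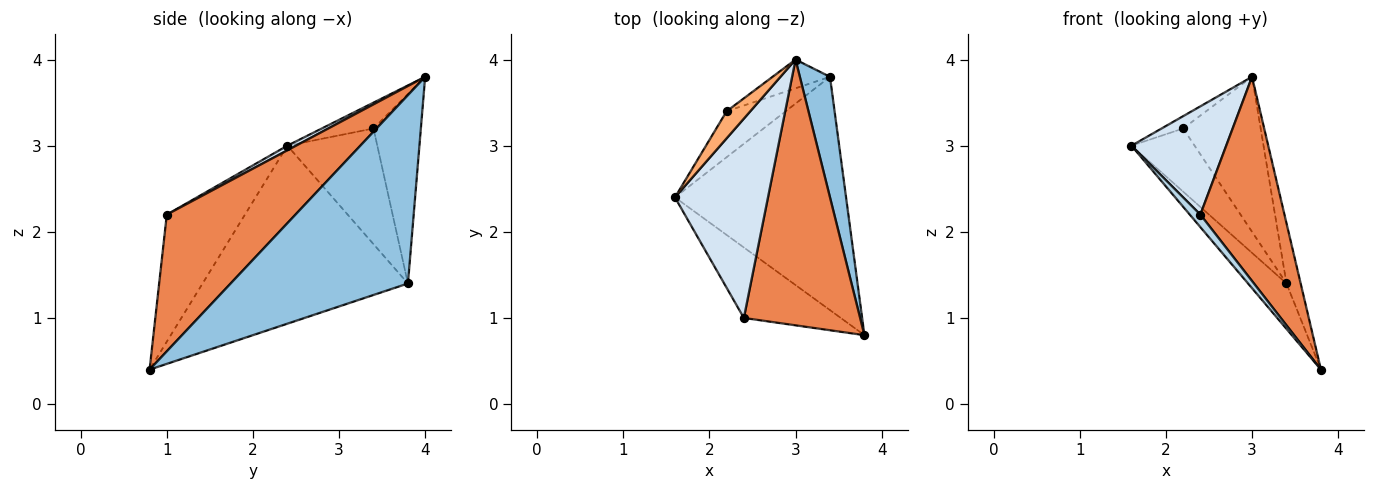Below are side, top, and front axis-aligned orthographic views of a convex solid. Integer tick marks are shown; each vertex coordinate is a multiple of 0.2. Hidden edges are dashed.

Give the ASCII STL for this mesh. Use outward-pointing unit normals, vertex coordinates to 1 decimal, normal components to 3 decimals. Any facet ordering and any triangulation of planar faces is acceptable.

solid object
 facet normal -0.714 0.134 -0.687
  outer loop
   vertex 3.4 3.8 1.4
   vertex 3.8 0.8 0.4
   vertex 1.6 2.4 3.0
  endloop
 endfacet
 facet normal 0.984 0.079 0.157
  outer loop
   vertex 3.4 3.8 1.4
   vertex 3.0 4.0 3.8
   vertex 3.8 0.8 0.4
  endloop
 endfacet
 facet normal -0.791 -0.107 -0.603
  outer loop
   vertex 2.4 1.0 2.2
   vertex 1.6 2.4 3.0
   vertex 3.8 0.8 0.4
  endloop
 endfacet
 facet normal 0.043 -0.477 0.878
  outer loop
   vertex 2.4 1.0 2.2
   vertex 3.0 4.0 3.8
   vertex 1.6 2.4 3.0
  endloop
 endfacet
 facet normal 0.682 -0.446 0.580
  outer loop
   vertex 2.4 1.0 2.2
   vertex 3.8 0.8 0.4
   vertex 3.0 4.0 3.8
  endloop
 endfacet
 facet normal -0.705 0.294 0.646
  outer loop
   vertex 2.2 3.4 3.2
   vertex 1.6 2.4 3.0
   vertex 3.0 4.0 3.8
  endloop
 endfacet
 facet normal -0.755 0.530 -0.386
  outer loop
   vertex 2.2 3.4 3.2
   vertex 3.4 3.8 1.4
   vertex 1.6 2.4 3.0
  endloop
 endfacet
 facet normal -0.515 0.843 -0.156
  outer loop
   vertex 2.2 3.4 3.2
   vertex 3.0 4.0 3.8
   vertex 3.4 3.8 1.4
  endloop
 endfacet
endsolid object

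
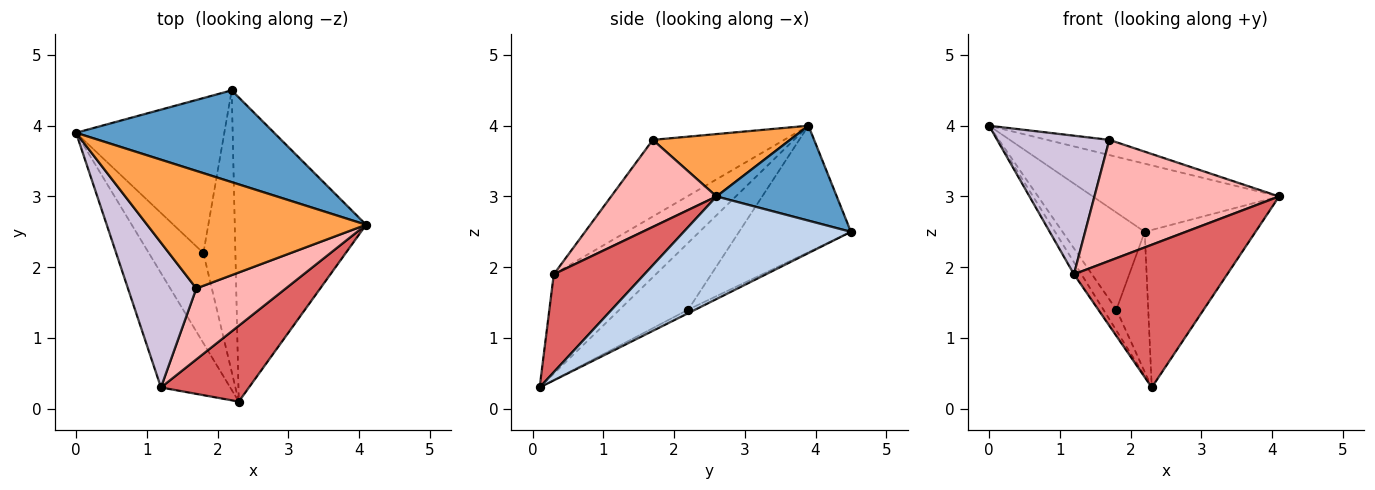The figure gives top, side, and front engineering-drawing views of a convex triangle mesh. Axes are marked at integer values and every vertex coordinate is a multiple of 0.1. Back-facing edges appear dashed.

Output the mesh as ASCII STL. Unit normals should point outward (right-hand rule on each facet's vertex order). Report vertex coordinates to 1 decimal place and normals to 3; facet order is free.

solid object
 facet normal 0.359 0.556 0.749
  outer loop
   vertex 2.2 4.5 2.5
   vertex 0.0 3.9 4.0
   vertex 4.1 2.6 3.0
  endloop
 endfacet
 facet normal 0.570 0.378 -0.730
  outer loop
   vertex 2.2 4.5 2.5
   vertex 4.1 2.6 3.0
   vertex 2.3 0.1 0.3
  endloop
 endfacet
 facet normal 0.272 0.123 0.954
  outer loop
   vertex 1.7 1.7 3.8
   vertex 4.1 2.6 3.0
   vertex 0.0 3.9 4.0
  endloop
 endfacet
 facet normal -0.767 0.145 -0.626
  outer loop
   vertex 1.8 2.2 1.4
   vertex 2.3 0.1 0.3
   vertex 0.0 3.9 4.0
  endloop
 endfacet
 facet normal -0.586 0.430 -0.687
  outer loop
   vertex 1.8 2.2 1.4
   vertex 0.0 3.9 4.0
   vertex 2.2 4.5 2.5
  endloop
 endfacet
 facet normal -0.098 0.443 -0.891
  outer loop
   vertex 1.8 2.2 1.4
   vertex 2.2 4.5 2.5
   vertex 2.3 0.1 0.3
  endloop
 endfacet
 facet normal 0.463 -0.783 0.416
  outer loop
   vertex 1.2 0.3 1.9
   vertex 2.3 0.1 0.3
   vertex 4.1 2.6 3.0
  endloop
 endfacet
 facet normal 0.442 -0.774 0.454
  outer loop
   vertex 1.2 0.3 1.9
   vertex 4.1 2.6 3.0
   vertex 1.7 1.7 3.8
  endloop
 endfacet
 facet normal -0.819 0.060 -0.571
  outer loop
   vertex 1.2 0.3 1.9
   vertex 0.0 3.9 4.0
   vertex 2.3 0.1 0.3
  endloop
 endfacet
 facet normal -0.629 -0.537 0.562
  outer loop
   vertex 1.2 0.3 1.9
   vertex 1.7 1.7 3.8
   vertex 0.0 3.9 4.0
  endloop
 endfacet
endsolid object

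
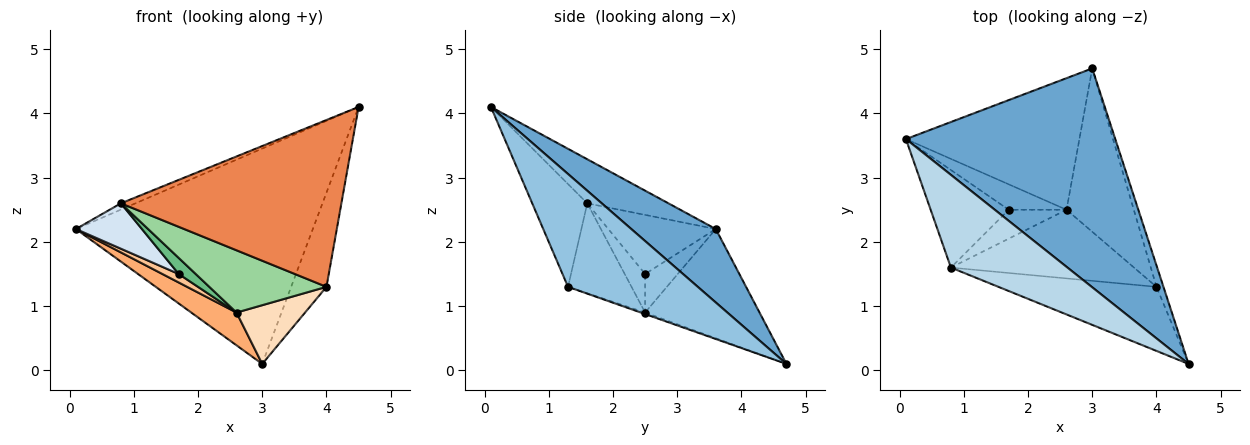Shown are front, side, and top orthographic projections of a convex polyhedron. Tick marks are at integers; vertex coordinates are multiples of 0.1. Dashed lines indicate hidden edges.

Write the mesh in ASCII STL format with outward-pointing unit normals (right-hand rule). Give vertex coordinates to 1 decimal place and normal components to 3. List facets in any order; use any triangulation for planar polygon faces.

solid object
 facet normal 0.243 0.680 0.691
  outer loop
   vertex 3.0 4.7 0.1
   vertex 0.1 3.6 2.2
   vertex 4.5 0.1 4.1
  endloop
 endfacet
 facet normal 0.963 0.262 -0.060
  outer loop
   vertex 4.0 1.3 1.3
   vertex 3.0 4.7 0.1
   vertex 4.5 0.1 4.1
  endloop
 endfacet
 facet normal -0.353 0.063 0.934
  outer loop
   vertex 0.8 1.6 2.6
   vertex 4.5 0.1 4.1
   vertex 0.1 3.6 2.2
  endloop
 endfacet
 facet normal -0.566 -0.348 -0.748
  outer loop
   vertex 0.8 1.6 2.6
   vertex 0.1 3.6 2.2
   vertex 1.7 2.5 1.5
  endloop
 endfacet
 facet normal -0.227 -0.909 -0.349
  outer loop
   vertex 0.8 1.6 2.6
   vertex 4.0 1.3 1.3
   vertex 4.5 0.1 4.1
  endloop
 endfacet
 facet normal -0.521 -0.206 -0.828
  outer loop
   vertex 2.6 2.5 0.9
   vertex 0.1 3.6 2.2
   vertex 3.0 4.7 0.1
  endloop
 endfacet
 facet normal -0.535 -0.267 -0.802
  outer loop
   vertex 2.6 2.5 0.9
   vertex 1.7 2.5 1.5
   vertex 0.1 3.6 2.2
  endloop
 endfacet
 facet normal -0.021 -0.338 -0.941
  outer loop
   vertex 2.6 2.5 0.9
   vertex 3.0 4.7 0.1
   vertex 4.0 1.3 1.3
  endloop
 endfacet
 facet normal -0.504 -0.420 -0.755
  outer loop
   vertex 2.6 2.5 0.9
   vertex 0.8 1.6 2.6
   vertex 1.7 2.5 1.5
  endloop
 endfacet
 facet normal -0.342 -0.631 -0.696
  outer loop
   vertex 2.6 2.5 0.9
   vertex 4.0 1.3 1.3
   vertex 0.8 1.6 2.6
  endloop
 endfacet
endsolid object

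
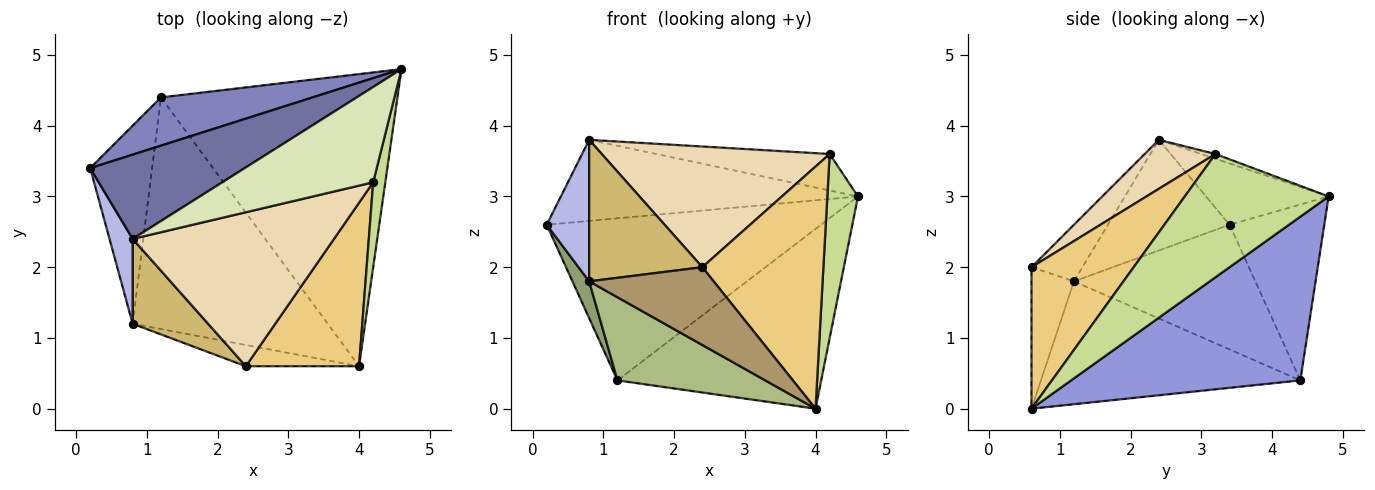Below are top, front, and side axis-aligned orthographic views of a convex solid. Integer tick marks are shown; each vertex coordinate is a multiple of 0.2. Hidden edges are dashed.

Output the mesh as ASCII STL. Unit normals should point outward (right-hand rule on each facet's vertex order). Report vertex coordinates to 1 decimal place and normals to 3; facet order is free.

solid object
 facet normal -0.275 0.666 0.693
  outer loop
   vertex 0.8 2.4 3.8
   vertex 4.6 4.8 3.0
   vertex 0.2 3.4 2.6
  endloop
 endfacet
 facet normal -0.314 0.910 0.271
  outer loop
   vertex 1.2 4.4 0.4
   vertex 0.2 3.4 2.6
   vertex 4.6 4.8 3.0
  endloop
 endfacet
 facet normal 0.508 0.451 -0.734
  outer loop
   vertex 1.2 4.4 0.4
   vertex 4.6 4.8 3.0
   vertex 4.0 0.6 0.0
  endloop
 endfacet
 facet normal -0.926 -0.323 0.194
  outer loop
   vertex 0.8 1.2 1.8
   vertex 0.8 2.4 3.8
   vertex 0.2 3.4 2.6
  endloop
 endfacet
 facet normal -0.893 -0.082 -0.443
  outer loop
   vertex 0.8 1.2 1.8
   vertex 0.2 3.4 2.6
   vertex 1.2 4.4 0.4
  endloop
 endfacet
 facet normal -0.510 -0.290 -0.810
  outer loop
   vertex 0.8 1.2 1.8
   vertex 1.2 4.4 0.4
   vertex 4.0 0.6 0.0
  endloop
 endfacet
 facet normal 0.974 -0.207 0.096
  outer loop
   vertex 4.2 3.2 3.6
   vertex 4.0 0.6 0.0
   vertex 4.6 4.8 3.0
  endloop
 endfacet
 facet normal -0.029 0.357 0.934
  outer loop
   vertex 4.2 3.2 3.6
   vertex 4.6 4.8 3.0
   vertex 0.8 2.4 3.8
  endloop
 endfacet
 facet normal -0.312 -0.916 -0.250
  outer loop
   vertex 2.4 0.6 2.0
   vertex 0.8 1.2 1.8
   vertex 4.0 0.6 0.0
  endloop
 endfacet
 facet normal -0.360 -0.800 0.480
  outer loop
   vertex 2.4 0.6 2.0
   vertex 0.8 2.4 3.8
   vertex 0.8 1.2 1.8
  endloop
 endfacet
 facet normal 0.573 -0.679 0.459
  outer loop
   vertex 2.4 0.6 2.0
   vertex 4.0 0.6 0.0
   vertex 4.2 3.2 3.6
  endloop
 endfacet
 facet normal 0.188 -0.606 0.773
  outer loop
   vertex 2.4 0.6 2.0
   vertex 4.2 3.2 3.6
   vertex 0.8 2.4 3.8
  endloop
 endfacet
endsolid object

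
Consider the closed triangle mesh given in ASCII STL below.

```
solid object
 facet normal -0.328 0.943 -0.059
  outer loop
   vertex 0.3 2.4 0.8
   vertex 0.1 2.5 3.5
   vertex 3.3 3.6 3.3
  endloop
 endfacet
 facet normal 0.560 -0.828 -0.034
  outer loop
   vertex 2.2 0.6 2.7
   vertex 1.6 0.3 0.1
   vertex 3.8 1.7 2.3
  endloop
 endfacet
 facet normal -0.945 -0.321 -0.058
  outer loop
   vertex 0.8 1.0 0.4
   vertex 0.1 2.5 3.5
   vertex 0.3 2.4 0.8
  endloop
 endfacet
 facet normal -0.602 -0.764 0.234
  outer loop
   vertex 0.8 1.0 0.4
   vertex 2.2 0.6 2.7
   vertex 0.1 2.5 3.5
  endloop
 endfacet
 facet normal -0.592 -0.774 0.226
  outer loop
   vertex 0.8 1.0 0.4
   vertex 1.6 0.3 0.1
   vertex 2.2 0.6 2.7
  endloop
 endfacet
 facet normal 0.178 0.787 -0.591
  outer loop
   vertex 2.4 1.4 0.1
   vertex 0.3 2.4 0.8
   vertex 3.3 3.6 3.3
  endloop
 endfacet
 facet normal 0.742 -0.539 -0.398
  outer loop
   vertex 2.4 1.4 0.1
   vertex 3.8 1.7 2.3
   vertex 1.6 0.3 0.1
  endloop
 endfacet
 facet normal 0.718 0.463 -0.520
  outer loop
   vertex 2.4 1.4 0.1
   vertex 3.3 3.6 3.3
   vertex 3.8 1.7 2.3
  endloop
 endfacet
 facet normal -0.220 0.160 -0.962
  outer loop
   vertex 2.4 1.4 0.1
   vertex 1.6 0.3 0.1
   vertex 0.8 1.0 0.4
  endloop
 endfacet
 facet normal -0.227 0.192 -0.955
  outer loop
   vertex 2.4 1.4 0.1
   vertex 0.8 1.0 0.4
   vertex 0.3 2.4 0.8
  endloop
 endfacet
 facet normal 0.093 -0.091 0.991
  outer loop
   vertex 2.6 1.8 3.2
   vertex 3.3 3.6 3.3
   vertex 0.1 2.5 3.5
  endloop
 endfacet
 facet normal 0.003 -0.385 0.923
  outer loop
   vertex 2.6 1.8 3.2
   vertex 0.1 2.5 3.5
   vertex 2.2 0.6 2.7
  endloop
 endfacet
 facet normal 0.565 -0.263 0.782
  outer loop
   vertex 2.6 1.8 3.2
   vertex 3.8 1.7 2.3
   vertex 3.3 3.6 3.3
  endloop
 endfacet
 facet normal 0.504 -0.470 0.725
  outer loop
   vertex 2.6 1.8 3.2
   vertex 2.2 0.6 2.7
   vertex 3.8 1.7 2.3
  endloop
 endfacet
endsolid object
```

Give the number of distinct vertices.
9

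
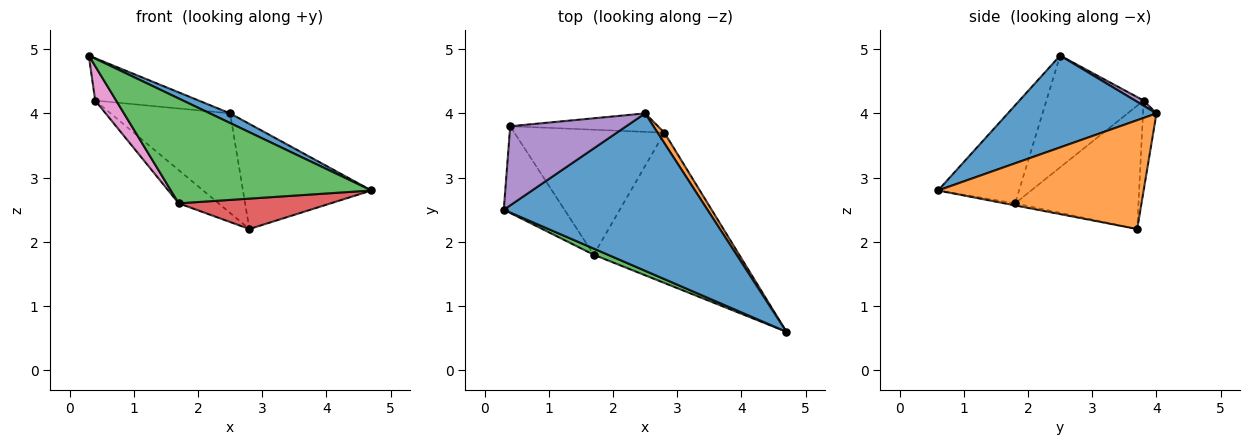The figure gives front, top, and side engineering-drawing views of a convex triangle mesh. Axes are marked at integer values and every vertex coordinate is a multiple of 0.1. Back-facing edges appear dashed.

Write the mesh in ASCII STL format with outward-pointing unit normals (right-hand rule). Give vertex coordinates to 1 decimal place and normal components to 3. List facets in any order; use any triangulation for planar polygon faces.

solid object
 facet normal 0.410 -0.056 0.910
  outer loop
   vertex 2.5 4.0 4.0
   vertex 0.3 2.5 4.9
   vertex 4.7 0.6 2.8
  endloop
 endfacet
 facet normal 0.847 0.529 0.053
  outer loop
   vertex 2.8 3.7 2.2
   vertex 2.5 4.0 4.0
   vertex 4.7 0.6 2.8
  endloop
 endfacet
 facet normal -0.374 -0.926 0.054
  outer loop
   vertex 1.7 1.8 2.6
   vertex 4.7 0.6 2.8
   vertex 0.3 2.5 4.9
  endloop
 endfacet
 facet normal -0.014 -0.198 -0.980
  outer loop
   vertex 1.7 1.8 2.6
   vertex 2.8 3.7 2.2
   vertex 4.7 0.6 2.8
  endloop
 endfacet
 facet normal 0.039 0.471 0.881
  outer loop
   vertex 0.4 3.8 4.2
   vertex 0.3 2.5 4.9
   vertex 2.5 4.0 4.0
  endloop
 endfacet
 facet normal -0.110 0.977 -0.181
  outer loop
   vertex 0.4 3.8 4.2
   vertex 2.5 4.0 4.0
   vertex 2.8 3.7 2.2
  endloop
 endfacet
 facet normal -0.863 -0.186 -0.469
  outer loop
   vertex 0.4 3.8 4.2
   vertex 1.7 1.8 2.6
   vertex 0.3 2.5 4.9
  endloop
 endfacet
 facet normal -0.622 0.201 -0.757
  outer loop
   vertex 0.4 3.8 4.2
   vertex 2.8 3.7 2.2
   vertex 1.7 1.8 2.6
  endloop
 endfacet
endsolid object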